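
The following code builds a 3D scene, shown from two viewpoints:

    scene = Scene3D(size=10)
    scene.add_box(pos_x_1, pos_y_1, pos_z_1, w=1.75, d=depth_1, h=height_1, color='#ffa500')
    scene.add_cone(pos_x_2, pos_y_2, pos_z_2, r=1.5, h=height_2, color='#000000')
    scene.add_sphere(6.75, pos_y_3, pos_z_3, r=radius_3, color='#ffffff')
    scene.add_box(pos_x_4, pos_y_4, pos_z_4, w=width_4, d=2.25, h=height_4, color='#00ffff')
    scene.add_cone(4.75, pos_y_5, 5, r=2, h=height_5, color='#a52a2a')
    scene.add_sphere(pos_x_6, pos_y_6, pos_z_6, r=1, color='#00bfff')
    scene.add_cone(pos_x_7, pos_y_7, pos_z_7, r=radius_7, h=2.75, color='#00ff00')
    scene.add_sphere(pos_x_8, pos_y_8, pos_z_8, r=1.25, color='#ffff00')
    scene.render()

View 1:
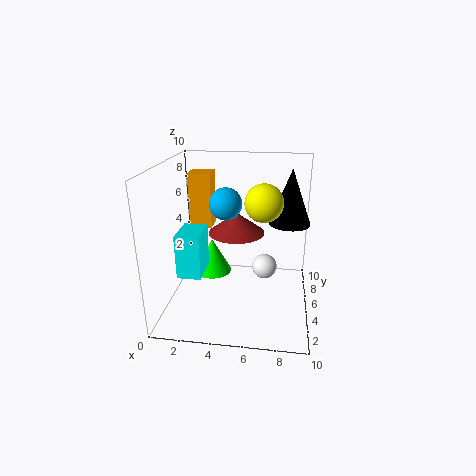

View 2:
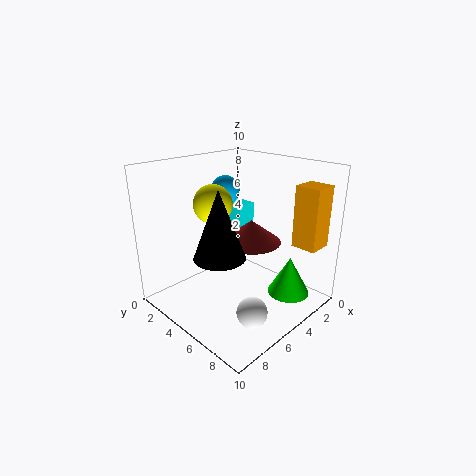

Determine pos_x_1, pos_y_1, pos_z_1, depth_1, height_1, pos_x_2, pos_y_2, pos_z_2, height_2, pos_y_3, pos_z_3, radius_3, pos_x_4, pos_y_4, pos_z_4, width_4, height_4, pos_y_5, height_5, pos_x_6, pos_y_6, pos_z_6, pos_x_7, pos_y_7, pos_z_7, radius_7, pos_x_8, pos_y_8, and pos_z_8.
pos_x_1 = 0.75
pos_y_1 = 7.75
pos_z_1 = 4.5
depth_1 = 1.75
height_1 = 4.25
pos_x_2 = 8.5
pos_y_2 = 7
pos_z_2 = 5.5
height_2 = 4
pos_y_3 = 8
pos_z_3 = 1.25
radius_3 = 1
pos_x_4 = 1.75
pos_y_4 = 1.25
pos_z_4 = 3.75
width_4 = 1.5
height_4 = 2.75
pos_y_5 = 6
height_5 = 1.5
pos_x_6 = 4.5
pos_y_6 = 3.25
pos_z_6 = 8
pos_x_7 = 2.5
pos_y_7 = 7.75
pos_z_7 = 0.75
radius_7 = 1.5
pos_x_8 = 6.75
pos_y_8 = 4.5
pos_z_8 = 7.75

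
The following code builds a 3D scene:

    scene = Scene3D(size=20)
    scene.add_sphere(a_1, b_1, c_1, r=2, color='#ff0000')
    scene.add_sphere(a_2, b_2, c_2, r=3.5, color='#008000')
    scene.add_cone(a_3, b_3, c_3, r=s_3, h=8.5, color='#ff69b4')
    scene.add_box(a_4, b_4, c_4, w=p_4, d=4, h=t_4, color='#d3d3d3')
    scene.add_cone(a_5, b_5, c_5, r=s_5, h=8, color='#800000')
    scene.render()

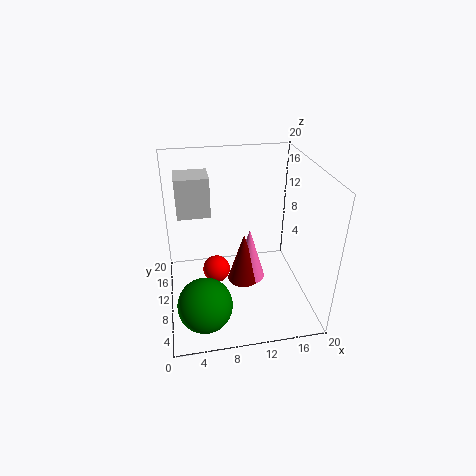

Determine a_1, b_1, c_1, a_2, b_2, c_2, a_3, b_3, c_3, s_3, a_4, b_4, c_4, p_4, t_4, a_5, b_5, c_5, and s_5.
a_1 = 7; b_1 = 11.5; c_1 = 4; a_2 = 4.5; b_2 = 3.5; c_2 = 4.5; a_3 = 12.5; b_3 = 13.5; c_3 = 0.5; s_3 = 2.5; a_4 = 2; b_4 = 11; c_4 = 13; p_4 = 4.5; t_4 = 5.5; a_5 = 11.5; b_5 = 13; c_5 = 0.5; s_5 = 2.5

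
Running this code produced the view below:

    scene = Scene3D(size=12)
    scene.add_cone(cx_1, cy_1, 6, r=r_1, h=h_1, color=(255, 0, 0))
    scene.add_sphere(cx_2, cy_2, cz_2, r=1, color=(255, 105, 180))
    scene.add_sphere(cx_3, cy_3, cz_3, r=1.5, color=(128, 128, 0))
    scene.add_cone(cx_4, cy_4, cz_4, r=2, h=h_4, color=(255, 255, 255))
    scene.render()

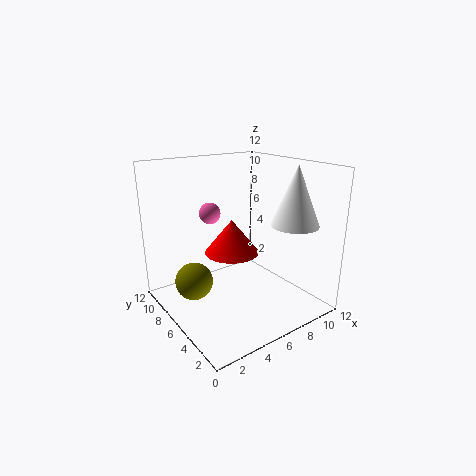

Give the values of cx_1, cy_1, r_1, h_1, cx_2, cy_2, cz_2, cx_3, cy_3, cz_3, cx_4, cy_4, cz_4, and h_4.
cx_1 = 4, cy_1 = 4, r_1 = 2, h_1 = 2.5, cx_2 = 6, cy_2 = 10.5, cz_2 = 7, cx_3 = 2, cy_3 = 6.5, cz_3 = 3, cx_4 = 10, cy_4 = 3.5, cz_4 = 7, h_4 = 5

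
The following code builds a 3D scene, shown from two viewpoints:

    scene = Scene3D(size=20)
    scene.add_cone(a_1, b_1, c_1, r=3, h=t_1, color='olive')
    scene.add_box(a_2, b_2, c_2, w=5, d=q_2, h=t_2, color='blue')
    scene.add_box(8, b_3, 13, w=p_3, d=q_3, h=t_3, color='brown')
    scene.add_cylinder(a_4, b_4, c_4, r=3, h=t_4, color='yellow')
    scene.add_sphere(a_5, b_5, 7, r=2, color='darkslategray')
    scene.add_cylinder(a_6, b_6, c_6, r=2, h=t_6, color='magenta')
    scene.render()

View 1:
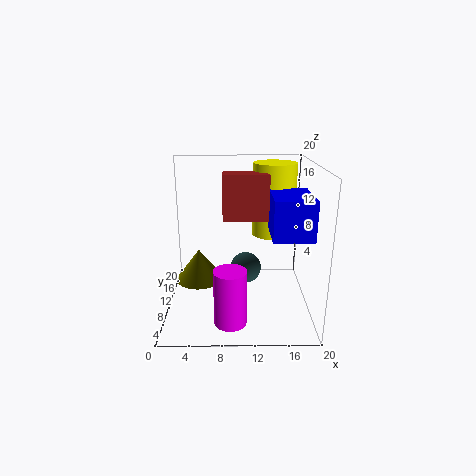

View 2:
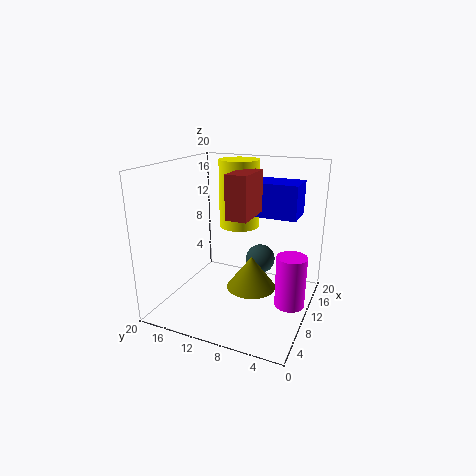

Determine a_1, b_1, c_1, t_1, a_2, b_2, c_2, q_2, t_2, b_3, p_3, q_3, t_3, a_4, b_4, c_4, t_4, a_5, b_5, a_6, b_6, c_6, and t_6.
a_1 = 5, b_1 = 6, c_1 = 6, t_1 = 4, a_2 = 14, b_2 = 3, c_2 = 12, q_2 = 7, t_2 = 5, b_3 = 8, p_3 = 6, q_3 = 3, t_3 = 6, a_4 = 15, b_4 = 12, c_4 = 10, t_4 = 10, a_5 = 11, b_5 = 7, a_6 = 9, b_6 = 2, c_6 = 2, t_6 = 7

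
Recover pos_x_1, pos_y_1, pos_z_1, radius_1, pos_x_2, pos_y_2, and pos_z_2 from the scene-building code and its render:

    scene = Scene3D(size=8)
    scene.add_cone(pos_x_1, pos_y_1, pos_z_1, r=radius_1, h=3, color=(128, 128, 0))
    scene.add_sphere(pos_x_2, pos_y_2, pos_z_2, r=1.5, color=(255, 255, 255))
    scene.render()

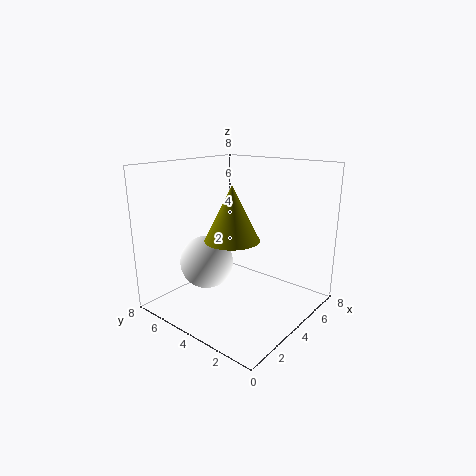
pos_x_1 = 3.5; pos_y_1 = 4; pos_z_1 = 4; radius_1 = 1.5; pos_x_2 = 3; pos_y_2 = 5.5; pos_z_2 = 2.5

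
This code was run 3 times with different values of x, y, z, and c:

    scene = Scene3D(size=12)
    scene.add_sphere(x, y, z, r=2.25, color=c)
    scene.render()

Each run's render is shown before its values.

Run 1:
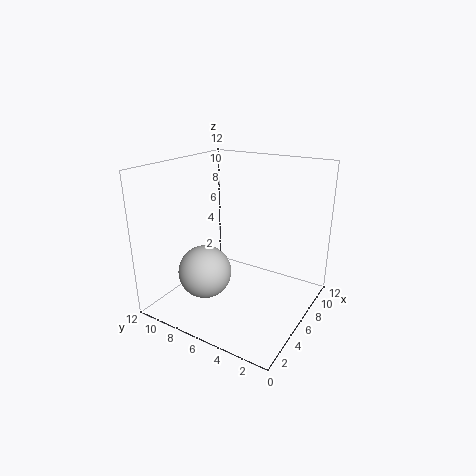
x = 4.25, y = 8.25, z = 3, c = 'lightgray'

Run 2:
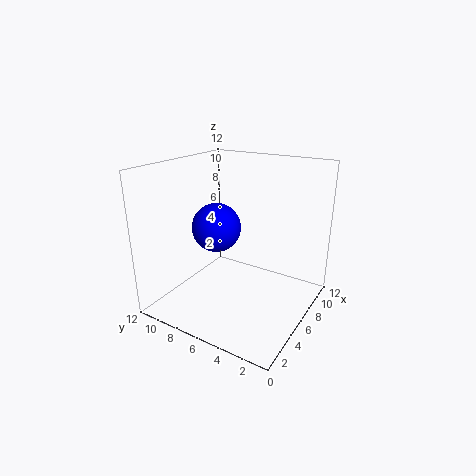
x = 7.5, y = 9.25, z = 5.75, c = 'blue'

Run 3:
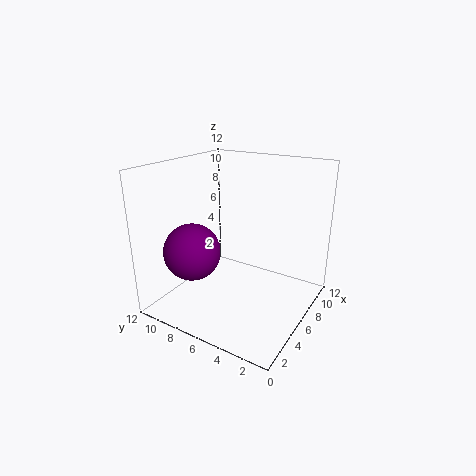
x = 2.75, y = 8.25, z = 5.5, c = 'purple'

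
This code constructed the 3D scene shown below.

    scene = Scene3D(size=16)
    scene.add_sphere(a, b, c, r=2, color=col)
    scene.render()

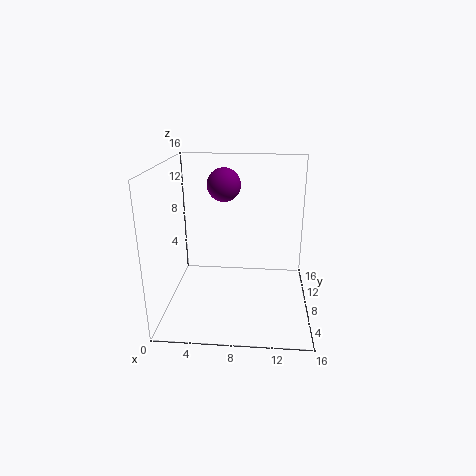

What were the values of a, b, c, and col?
a = 6, b = 12, c = 13, col = 'purple'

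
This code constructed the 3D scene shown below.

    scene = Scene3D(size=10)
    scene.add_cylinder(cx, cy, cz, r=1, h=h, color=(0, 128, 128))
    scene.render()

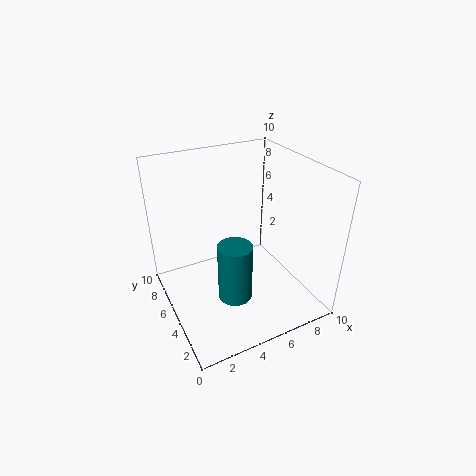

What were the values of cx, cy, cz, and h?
cx = 3; cy = 1.5; cz = 3.5; h = 3.5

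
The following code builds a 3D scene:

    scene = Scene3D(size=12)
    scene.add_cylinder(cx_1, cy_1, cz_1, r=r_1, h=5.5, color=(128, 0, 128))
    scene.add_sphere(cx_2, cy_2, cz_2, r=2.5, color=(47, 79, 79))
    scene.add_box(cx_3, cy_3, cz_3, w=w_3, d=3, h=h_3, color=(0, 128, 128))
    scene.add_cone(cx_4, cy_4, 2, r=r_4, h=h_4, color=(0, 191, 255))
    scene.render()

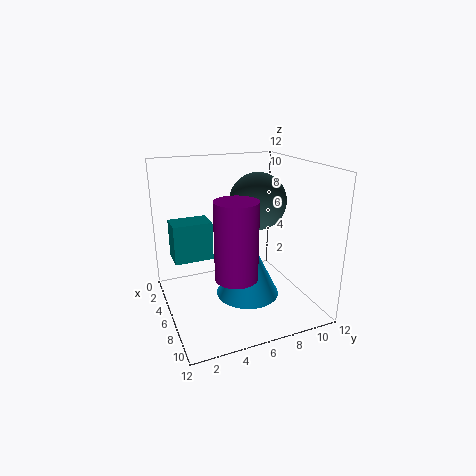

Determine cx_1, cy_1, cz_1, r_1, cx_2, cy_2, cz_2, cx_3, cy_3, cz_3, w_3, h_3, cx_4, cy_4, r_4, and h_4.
cx_1 = 10.5; cy_1 = 4; cz_1 = 5; r_1 = 1.5; cx_2 = 4.5; cy_2 = 8.5; cz_2 = 8.5; cx_3 = 5; cy_3 = 0.5; cz_3 = 5; w_3 = 2; h_3 = 3; cx_4 = 8; cy_4 = 6; r_4 = 2.5; h_4 = 5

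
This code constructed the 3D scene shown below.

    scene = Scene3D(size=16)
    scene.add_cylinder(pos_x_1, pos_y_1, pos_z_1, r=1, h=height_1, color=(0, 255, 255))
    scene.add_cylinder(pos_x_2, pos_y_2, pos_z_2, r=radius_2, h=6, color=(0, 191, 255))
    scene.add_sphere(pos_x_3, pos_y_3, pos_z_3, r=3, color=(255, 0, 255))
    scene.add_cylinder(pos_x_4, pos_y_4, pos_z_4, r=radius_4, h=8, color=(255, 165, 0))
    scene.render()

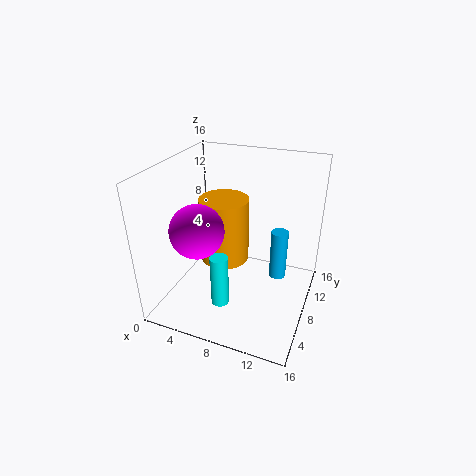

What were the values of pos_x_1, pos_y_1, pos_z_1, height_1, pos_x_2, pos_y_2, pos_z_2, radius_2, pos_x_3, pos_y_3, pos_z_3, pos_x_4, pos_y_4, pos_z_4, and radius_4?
pos_x_1 = 7; pos_y_1 = 5; pos_z_1 = 1; height_1 = 6; pos_x_2 = 12; pos_y_2 = 11; pos_z_2 = 2; radius_2 = 1; pos_x_3 = 4; pos_y_3 = 6; pos_z_3 = 9; pos_x_4 = 5; pos_y_4 = 11; pos_z_4 = 3; radius_4 = 3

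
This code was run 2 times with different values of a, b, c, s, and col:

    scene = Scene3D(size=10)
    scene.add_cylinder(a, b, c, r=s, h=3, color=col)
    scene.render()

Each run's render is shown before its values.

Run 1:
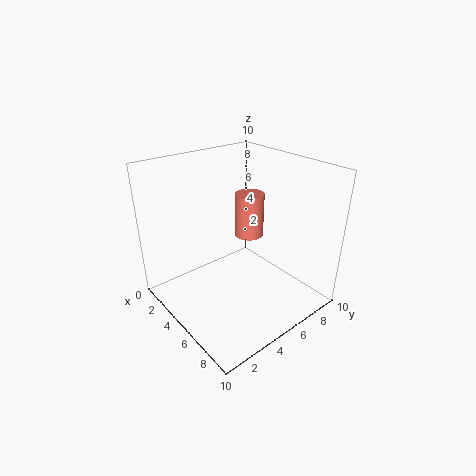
a = 5, b = 6, c = 5, s = 1, col = 'salmon'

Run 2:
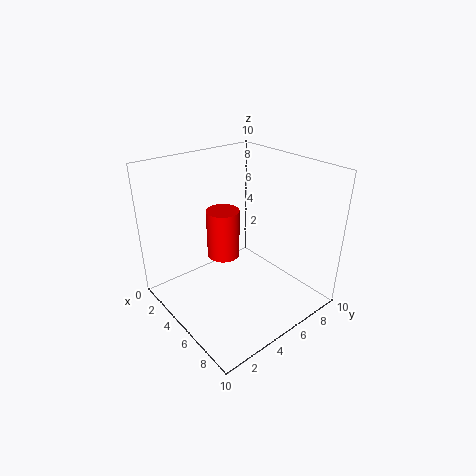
a = 6, b = 3, c = 5, s = 1, col = 'red'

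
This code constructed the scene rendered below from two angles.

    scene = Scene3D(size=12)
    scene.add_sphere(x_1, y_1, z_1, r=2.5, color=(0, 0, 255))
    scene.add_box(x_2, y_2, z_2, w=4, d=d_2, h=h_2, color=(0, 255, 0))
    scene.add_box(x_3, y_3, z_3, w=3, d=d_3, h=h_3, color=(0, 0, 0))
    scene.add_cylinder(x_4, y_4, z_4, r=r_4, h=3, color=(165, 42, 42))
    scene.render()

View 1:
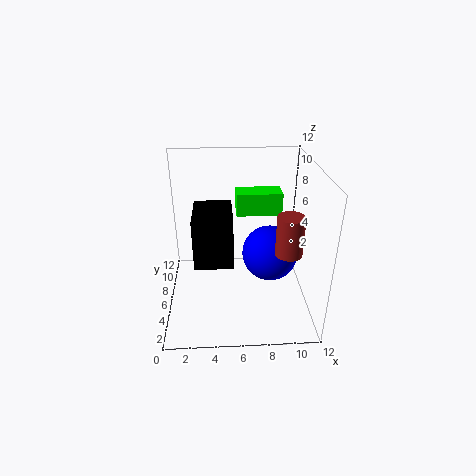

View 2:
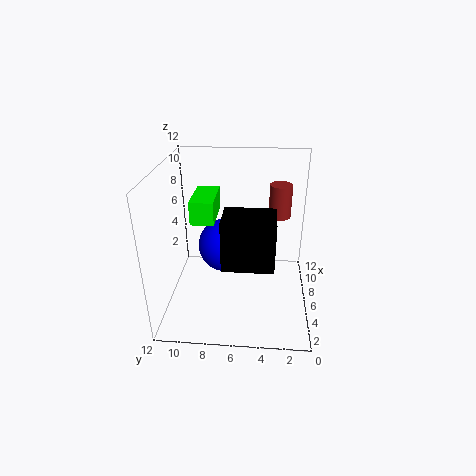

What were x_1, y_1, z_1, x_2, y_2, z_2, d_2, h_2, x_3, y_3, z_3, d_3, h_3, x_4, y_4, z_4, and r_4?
x_1 = 9, y_1 = 7.5, z_1 = 3.5, x_2 = 6, y_2 = 8, z_2 = 7, d_2 = 2, h_2 = 2, x_3 = 2.5, y_3 = 3, z_3 = 5, d_3 = 4, h_3 = 4, x_4 = 9.5, y_4 = 2.5, z_4 = 6.5, r_4 = 1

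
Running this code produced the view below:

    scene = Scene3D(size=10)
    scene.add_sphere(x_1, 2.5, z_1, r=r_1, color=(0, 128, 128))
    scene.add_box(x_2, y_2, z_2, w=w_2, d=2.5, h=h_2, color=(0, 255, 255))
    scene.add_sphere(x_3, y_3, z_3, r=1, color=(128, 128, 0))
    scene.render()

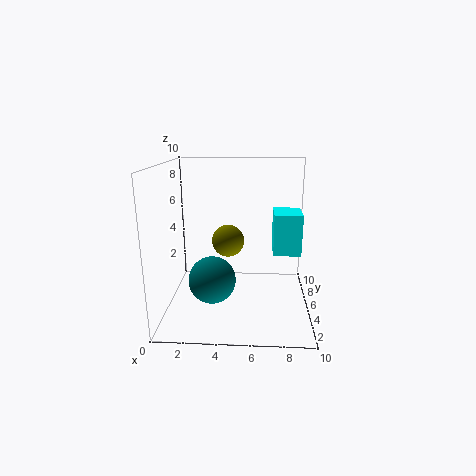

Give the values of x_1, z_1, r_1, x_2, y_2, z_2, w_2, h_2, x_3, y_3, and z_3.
x_1 = 3.5; z_1 = 3; r_1 = 1.5; x_2 = 7.5; y_2 = 5.5; z_2 = 3.5; w_2 = 2; h_2 = 3; x_3 = 4.5; y_3 = 3; z_3 = 5.5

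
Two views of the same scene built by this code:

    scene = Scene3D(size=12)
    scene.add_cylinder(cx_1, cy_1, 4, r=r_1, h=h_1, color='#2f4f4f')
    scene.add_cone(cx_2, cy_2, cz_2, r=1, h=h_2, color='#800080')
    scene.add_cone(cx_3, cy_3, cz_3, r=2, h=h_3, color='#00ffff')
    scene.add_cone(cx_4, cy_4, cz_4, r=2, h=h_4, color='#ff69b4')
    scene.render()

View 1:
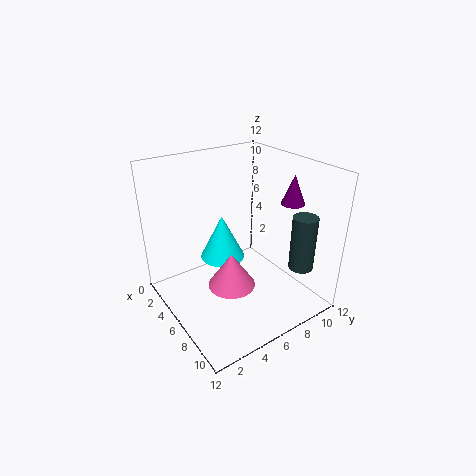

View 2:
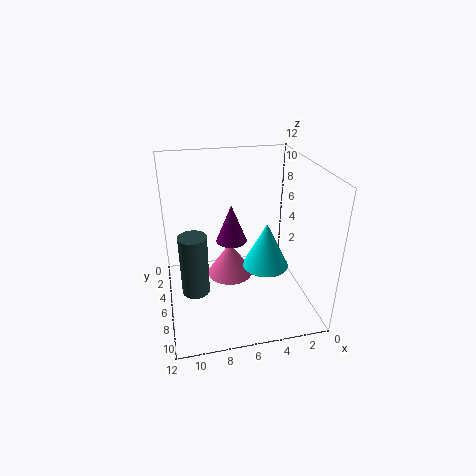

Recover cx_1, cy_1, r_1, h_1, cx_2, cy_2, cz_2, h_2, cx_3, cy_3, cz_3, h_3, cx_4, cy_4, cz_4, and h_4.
cx_1 = 10; cy_1 = 9.5; r_1 = 1; h_1 = 4.5; cx_2 = 7.5; cy_2 = 10.5; cz_2 = 8.5; h_2 = 2.5; cx_3 = 3.5; cy_3 = 6; cz_3 = 3; h_3 = 4; cx_4 = 6.5; cy_4 = 5; cz_4 = 2; h_4 = 3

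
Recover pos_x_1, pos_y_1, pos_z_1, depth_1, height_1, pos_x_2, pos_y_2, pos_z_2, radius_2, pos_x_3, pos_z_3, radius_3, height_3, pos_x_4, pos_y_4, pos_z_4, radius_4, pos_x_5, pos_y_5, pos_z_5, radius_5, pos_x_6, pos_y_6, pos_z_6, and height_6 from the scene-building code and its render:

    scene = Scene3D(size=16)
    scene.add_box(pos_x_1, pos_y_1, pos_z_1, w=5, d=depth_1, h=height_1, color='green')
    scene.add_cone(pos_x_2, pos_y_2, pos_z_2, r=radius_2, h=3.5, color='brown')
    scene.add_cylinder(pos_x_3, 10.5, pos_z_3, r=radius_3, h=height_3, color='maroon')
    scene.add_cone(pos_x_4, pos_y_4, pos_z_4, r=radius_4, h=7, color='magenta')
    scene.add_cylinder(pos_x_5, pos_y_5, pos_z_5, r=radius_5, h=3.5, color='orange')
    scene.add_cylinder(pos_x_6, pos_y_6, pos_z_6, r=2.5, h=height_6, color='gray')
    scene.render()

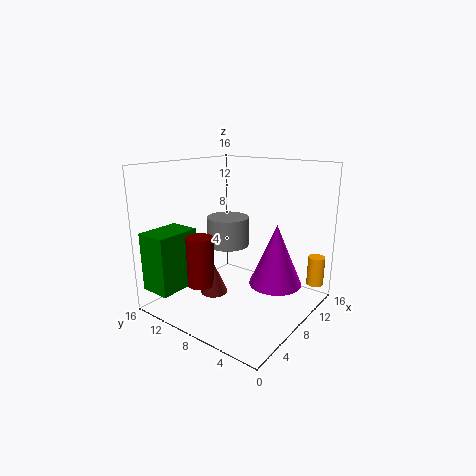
pos_x_1 = 0.5; pos_y_1 = 12; pos_z_1 = 2.5; depth_1 = 3.5; height_1 = 6.5; pos_x_2 = 5.5; pos_y_2 = 9.5; pos_z_2 = 2; radius_2 = 1.5; pos_x_3 = 4.5; pos_z_3 = 3; radius_3 = 1.5; height_3 = 5.5; pos_x_4 = 10.5; pos_y_4 = 4.5; pos_z_4 = 2.5; radius_4 = 3; pos_x_5 = 15; pos_y_5 = 1.5; pos_z_5 = 1.5; radius_5 = 1; pos_x_6 = 10; pos_y_6 = 11; pos_z_6 = 6; height_6 = 3.5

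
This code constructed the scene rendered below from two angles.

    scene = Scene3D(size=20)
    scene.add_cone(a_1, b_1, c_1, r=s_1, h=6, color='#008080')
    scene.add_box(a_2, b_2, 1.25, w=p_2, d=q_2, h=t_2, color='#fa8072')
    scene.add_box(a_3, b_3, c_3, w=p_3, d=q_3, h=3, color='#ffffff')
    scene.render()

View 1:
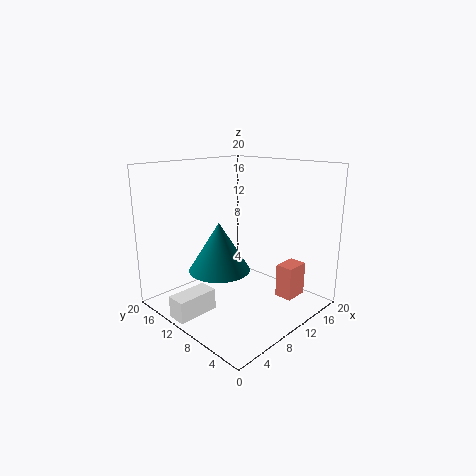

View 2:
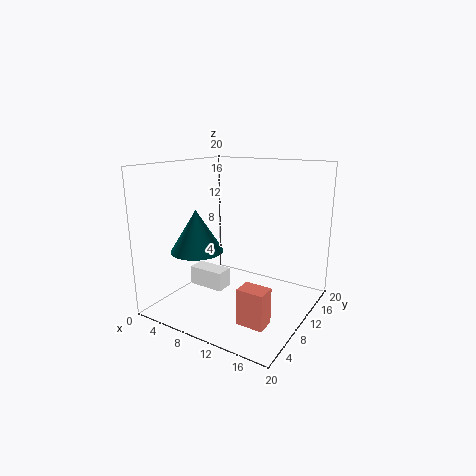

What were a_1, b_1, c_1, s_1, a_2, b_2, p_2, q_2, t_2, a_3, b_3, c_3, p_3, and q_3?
a_1 = 4.5
b_1 = 7.75
c_1 = 7.75
s_1 = 3.75
a_2 = 13.75
b_2 = 3.5
p_2 = 3.5
q_2 = 2.5
t_2 = 4.75
a_3 = 0.5
b_3 = 10.75
c_3 = 0.25
p_3 = 5.75
q_3 = 2.75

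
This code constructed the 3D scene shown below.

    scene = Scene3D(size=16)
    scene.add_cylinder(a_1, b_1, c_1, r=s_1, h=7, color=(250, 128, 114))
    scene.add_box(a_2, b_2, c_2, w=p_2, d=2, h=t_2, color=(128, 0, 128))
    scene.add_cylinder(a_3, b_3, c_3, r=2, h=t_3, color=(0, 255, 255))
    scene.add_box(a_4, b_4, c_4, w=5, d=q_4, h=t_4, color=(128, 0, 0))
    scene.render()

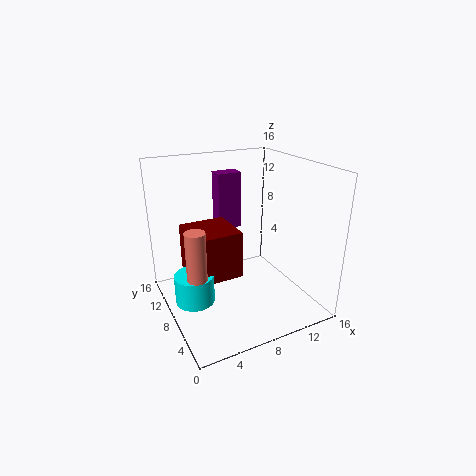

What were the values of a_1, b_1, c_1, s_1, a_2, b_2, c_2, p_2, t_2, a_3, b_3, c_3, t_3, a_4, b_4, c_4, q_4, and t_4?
a_1 = 2, b_1 = 5, c_1 = 4, s_1 = 1, a_2 = 8, b_2 = 13, c_2 = 7, p_2 = 3, t_2 = 7, a_3 = 2, b_3 = 6, c_3 = 3, t_3 = 3, a_4 = 2, b_4 = 5, c_4 = 5, q_4 = 5, t_4 = 5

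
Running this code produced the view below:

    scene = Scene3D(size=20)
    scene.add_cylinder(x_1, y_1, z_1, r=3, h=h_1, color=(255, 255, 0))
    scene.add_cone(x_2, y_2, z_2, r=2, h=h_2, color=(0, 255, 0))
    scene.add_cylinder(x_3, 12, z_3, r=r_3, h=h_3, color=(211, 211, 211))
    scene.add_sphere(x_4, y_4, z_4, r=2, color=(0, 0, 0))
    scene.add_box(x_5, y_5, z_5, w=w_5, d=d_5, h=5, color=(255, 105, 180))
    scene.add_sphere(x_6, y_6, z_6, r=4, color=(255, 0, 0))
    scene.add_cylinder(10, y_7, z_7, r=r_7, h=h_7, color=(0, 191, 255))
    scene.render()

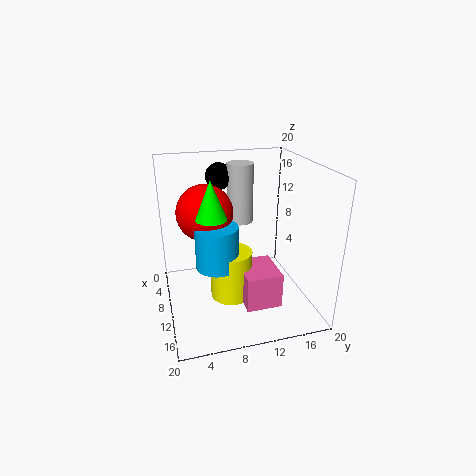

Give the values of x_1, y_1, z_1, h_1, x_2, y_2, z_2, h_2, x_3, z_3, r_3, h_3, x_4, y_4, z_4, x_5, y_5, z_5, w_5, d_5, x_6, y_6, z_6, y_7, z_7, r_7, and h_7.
x_1 = 10, y_1 = 9, z_1 = 1, h_1 = 7, x_2 = 12, y_2 = 6, z_2 = 14, h_2 = 5, x_3 = 4, z_3 = 10, r_3 = 2, h_3 = 9, x_4 = 3, y_4 = 9, z_4 = 17, x_5 = 9, y_5 = 10, z_5 = 1, w_5 = 6, d_5 = 5, x_6 = 7, y_6 = 6, z_6 = 13, y_7 = 7, z_7 = 6, r_7 = 3, h_7 = 6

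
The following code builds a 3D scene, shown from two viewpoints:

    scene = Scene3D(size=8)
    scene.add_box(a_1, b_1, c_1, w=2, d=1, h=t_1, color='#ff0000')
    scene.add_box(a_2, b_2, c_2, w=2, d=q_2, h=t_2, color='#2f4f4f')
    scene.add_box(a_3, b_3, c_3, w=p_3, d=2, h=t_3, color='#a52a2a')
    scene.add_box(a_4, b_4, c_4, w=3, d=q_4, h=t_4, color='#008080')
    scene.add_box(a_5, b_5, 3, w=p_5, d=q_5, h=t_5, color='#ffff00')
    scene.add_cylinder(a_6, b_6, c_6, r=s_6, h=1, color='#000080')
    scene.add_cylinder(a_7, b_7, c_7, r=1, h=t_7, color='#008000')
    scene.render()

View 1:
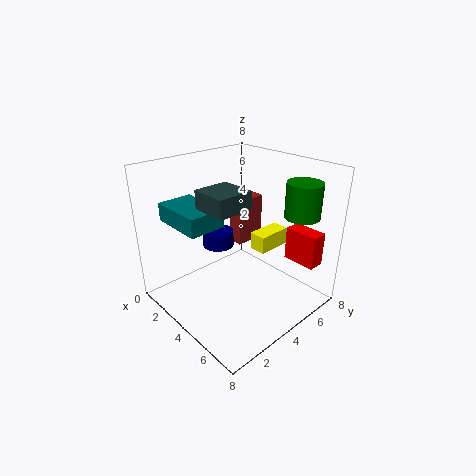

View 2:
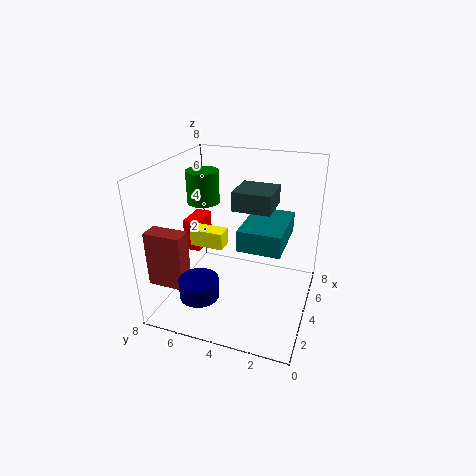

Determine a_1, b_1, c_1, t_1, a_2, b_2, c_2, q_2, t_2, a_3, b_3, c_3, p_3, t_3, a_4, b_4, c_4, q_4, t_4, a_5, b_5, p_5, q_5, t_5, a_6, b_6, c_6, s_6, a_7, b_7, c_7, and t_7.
a_1 = 5, b_1 = 7, c_1 = 2, t_1 = 2, a_2 = 3, b_2 = 2, c_2 = 6, q_2 = 2, t_2 = 1, a_3 = 1, b_3 = 6, c_3 = 2, p_3 = 1, t_3 = 3, a_4 = 1, b_4 = 1, c_4 = 5, q_4 = 2, t_4 = 1, a_5 = 4, b_5 = 5, p_5 = 1, q_5 = 2, t_5 = 1, a_6 = 1, b_6 = 5, c_6 = 2, s_6 = 1, a_7 = 6, b_7 = 7, c_7 = 5, t_7 = 2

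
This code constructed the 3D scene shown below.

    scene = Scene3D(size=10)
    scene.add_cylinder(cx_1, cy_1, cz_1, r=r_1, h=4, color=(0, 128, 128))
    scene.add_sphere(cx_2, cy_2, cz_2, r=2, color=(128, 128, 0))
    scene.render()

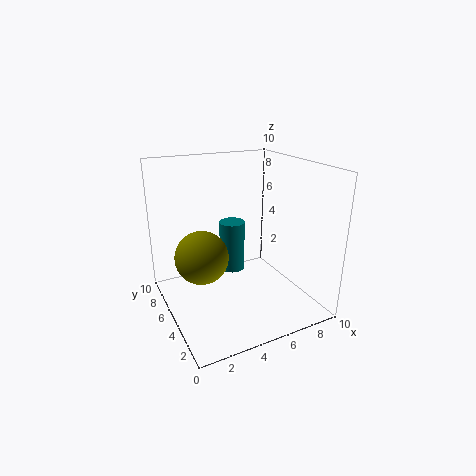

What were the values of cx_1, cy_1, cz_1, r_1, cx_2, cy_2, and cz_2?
cx_1 = 6, cy_1 = 8, cz_1 = 1, r_1 = 1, cx_2 = 3, cy_2 = 7, cz_2 = 3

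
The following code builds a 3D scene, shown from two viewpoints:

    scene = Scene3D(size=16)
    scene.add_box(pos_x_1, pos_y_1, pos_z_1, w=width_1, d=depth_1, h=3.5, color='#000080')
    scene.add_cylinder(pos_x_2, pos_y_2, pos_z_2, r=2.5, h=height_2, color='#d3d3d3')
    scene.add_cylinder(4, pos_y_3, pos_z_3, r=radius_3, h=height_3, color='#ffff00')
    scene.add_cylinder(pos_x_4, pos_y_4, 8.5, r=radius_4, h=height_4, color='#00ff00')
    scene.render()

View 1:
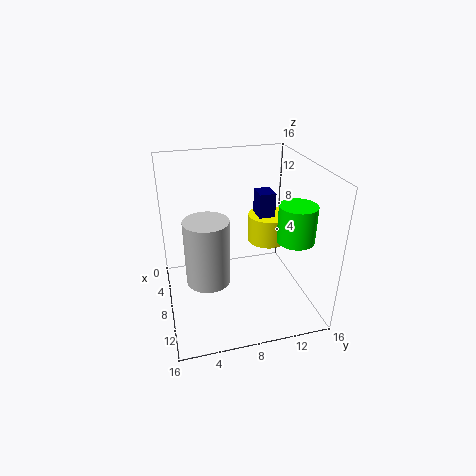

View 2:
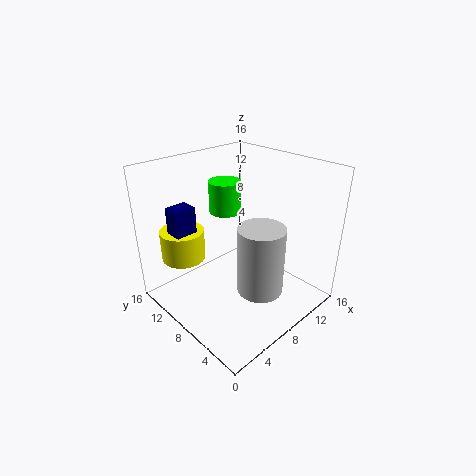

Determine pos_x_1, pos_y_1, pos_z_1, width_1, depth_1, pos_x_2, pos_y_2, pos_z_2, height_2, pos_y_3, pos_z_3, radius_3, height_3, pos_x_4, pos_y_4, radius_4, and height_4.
pos_x_1 = 2.5
pos_y_1 = 11.5
pos_z_1 = 8
width_1 = 2.5
depth_1 = 2
pos_x_2 = 8
pos_y_2 = 4.5
pos_z_2 = 3
height_2 = 7.5
pos_y_3 = 13
pos_z_3 = 5
radius_3 = 2.5
height_3 = 3.5
pos_x_4 = 11
pos_y_4 = 13.5
radius_4 = 2
height_4 = 4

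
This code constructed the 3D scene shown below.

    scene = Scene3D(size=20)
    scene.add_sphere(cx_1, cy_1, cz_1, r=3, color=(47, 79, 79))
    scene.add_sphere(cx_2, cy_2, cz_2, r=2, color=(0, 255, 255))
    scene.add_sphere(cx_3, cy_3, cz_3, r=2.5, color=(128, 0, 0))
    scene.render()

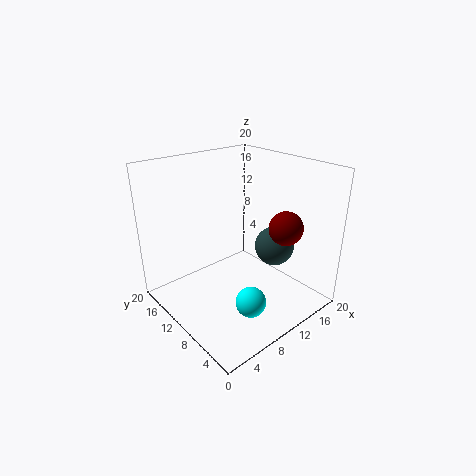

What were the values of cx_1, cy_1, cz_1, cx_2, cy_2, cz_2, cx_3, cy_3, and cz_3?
cx_1 = 17, cy_1 = 9.5, cz_1 = 6.5, cx_2 = 7.5, cy_2 = 4.5, cz_2 = 3.5, cx_3 = 16.5, cy_3 = 7, cz_3 = 10.5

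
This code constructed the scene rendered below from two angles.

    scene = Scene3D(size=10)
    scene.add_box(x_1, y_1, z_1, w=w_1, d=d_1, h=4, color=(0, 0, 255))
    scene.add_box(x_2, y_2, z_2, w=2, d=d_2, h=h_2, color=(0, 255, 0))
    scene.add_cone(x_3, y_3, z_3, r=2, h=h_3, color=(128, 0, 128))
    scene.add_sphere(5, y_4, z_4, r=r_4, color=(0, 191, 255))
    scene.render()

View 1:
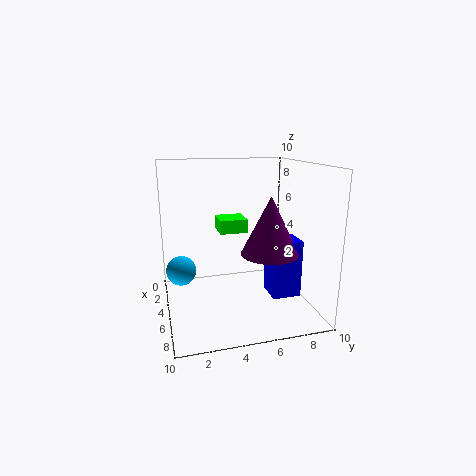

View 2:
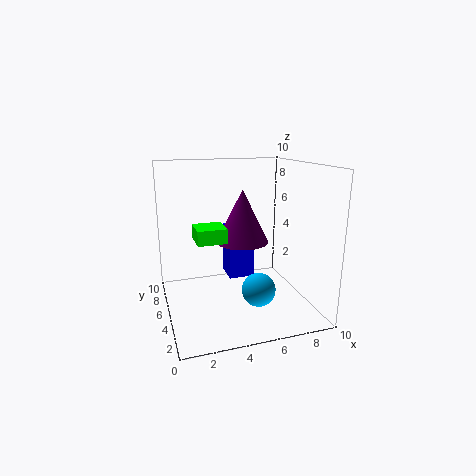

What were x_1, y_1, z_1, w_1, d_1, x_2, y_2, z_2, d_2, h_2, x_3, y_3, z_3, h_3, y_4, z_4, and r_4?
x_1 = 5
y_1 = 7
z_1 = 1
w_1 = 2
d_1 = 2
x_2 = 2
y_2 = 4
z_2 = 5
d_2 = 2
h_2 = 1
x_3 = 6
y_3 = 7
z_3 = 4
h_3 = 4
y_4 = 1
z_4 = 3
r_4 = 1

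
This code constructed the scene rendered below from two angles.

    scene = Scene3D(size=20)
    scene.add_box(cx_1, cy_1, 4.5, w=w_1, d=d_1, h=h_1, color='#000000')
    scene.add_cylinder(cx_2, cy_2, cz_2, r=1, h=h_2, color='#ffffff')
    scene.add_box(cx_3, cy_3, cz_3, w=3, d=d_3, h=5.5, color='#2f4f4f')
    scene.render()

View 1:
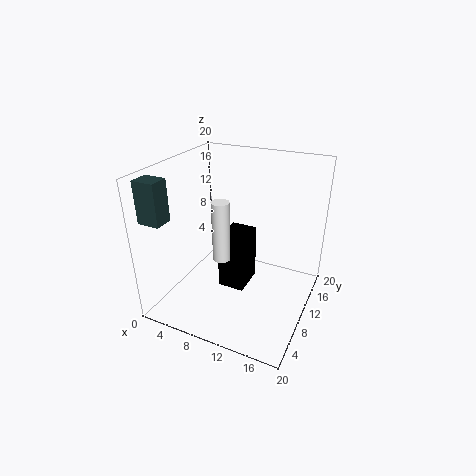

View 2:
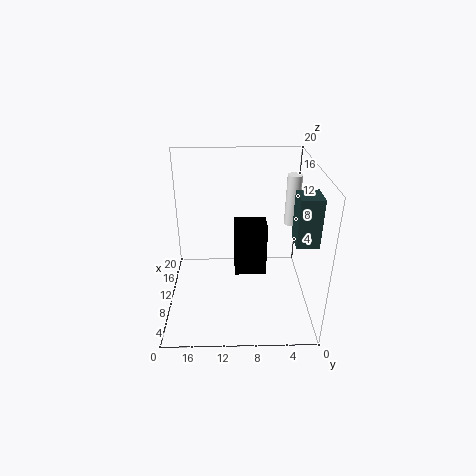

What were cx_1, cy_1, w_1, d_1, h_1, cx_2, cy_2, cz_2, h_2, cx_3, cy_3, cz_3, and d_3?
cx_1 = 9, cy_1 = 6, w_1 = 3.5, d_1 = 4.5, h_1 = 7.5, cx_2 = 11.5, cy_2 = 2.5, cz_2 = 11.5, h_2 = 7, cx_3 = 0.5, cy_3 = 1.5, cz_3 = 14, d_3 = 2.5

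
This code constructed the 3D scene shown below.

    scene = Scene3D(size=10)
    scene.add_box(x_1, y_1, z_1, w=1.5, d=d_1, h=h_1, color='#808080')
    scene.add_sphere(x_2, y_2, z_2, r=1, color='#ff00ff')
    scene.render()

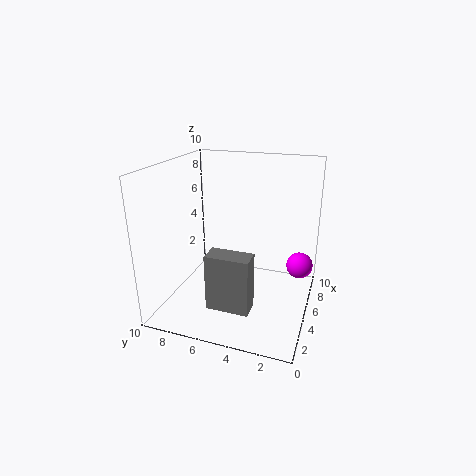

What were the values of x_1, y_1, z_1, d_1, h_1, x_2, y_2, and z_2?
x_1 = 2.5
y_1 = 3.5
z_1 = 0.5
d_1 = 3
h_1 = 4
x_2 = 8
y_2 = 1
z_2 = 2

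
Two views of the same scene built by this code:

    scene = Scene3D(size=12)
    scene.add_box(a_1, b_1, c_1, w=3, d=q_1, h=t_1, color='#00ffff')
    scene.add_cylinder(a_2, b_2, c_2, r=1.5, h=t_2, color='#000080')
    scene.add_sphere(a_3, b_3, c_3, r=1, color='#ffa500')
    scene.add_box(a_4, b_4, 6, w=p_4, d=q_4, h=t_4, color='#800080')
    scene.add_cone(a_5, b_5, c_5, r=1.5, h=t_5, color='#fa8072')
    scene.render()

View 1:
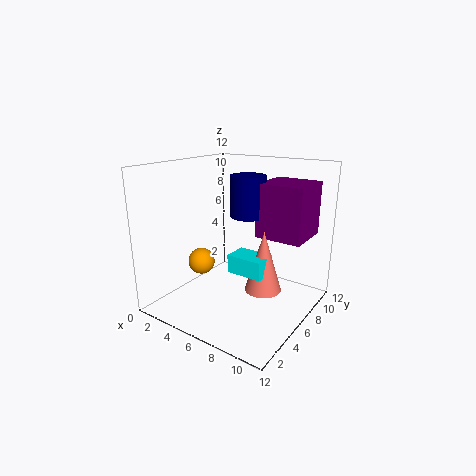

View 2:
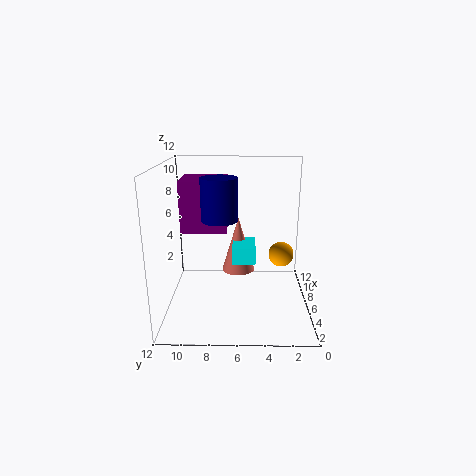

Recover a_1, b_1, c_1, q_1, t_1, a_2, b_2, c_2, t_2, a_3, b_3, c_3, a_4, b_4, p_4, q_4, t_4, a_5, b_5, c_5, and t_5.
a_1 = 6
b_1 = 4.5
c_1 = 3.5
q_1 = 2
t_1 = 1.5
a_2 = 6
b_2 = 7.5
c_2 = 7.5
t_2 = 3.5
a_3 = 5
b_3 = 2.5
c_3 = 5
a_4 = 7
b_4 = 7
p_4 = 4
q_4 = 4
t_4 = 4.5
a_5 = 8.5
b_5 = 6
c_5 = 2
t_5 = 5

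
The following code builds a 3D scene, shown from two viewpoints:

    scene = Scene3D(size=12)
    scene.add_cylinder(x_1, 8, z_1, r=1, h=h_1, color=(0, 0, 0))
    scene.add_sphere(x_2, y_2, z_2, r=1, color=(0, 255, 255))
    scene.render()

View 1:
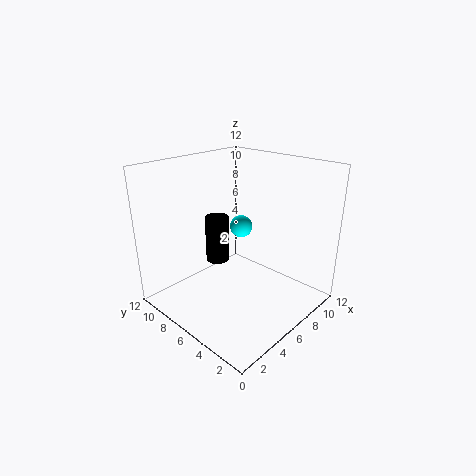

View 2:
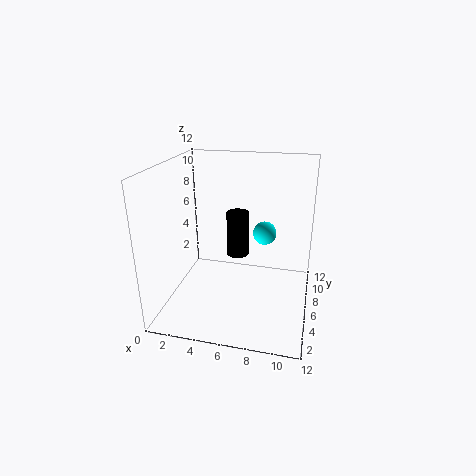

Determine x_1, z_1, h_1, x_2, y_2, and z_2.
x_1 = 5.5
z_1 = 3.5
h_1 = 4
x_2 = 8
y_2 = 7.5
z_2 = 6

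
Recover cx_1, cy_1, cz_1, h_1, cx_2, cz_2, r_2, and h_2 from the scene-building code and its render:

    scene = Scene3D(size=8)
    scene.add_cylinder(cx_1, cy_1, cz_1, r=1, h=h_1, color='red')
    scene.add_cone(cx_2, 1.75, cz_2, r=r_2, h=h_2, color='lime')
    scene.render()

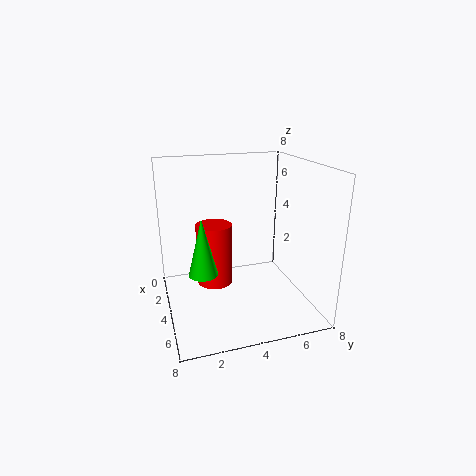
cx_1 = 3.5, cy_1 = 2.75, cz_1 = 1.25, h_1 = 3.5, cx_2 = 5.25, cz_2 = 2.75, r_2 = 0.75, h_2 = 3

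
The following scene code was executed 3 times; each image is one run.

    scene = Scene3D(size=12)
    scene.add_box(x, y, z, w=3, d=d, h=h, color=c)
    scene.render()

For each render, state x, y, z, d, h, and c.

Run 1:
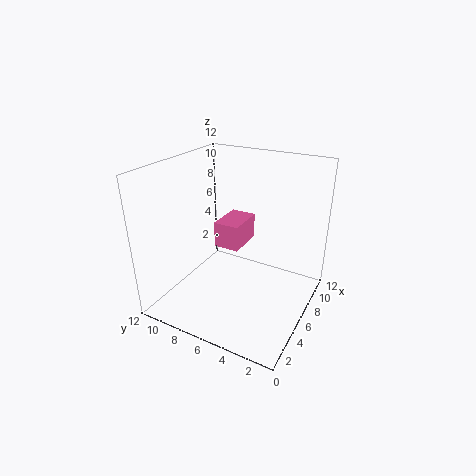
x = 4
y = 5
z = 6
d = 2
h = 2
c = 'hotpink'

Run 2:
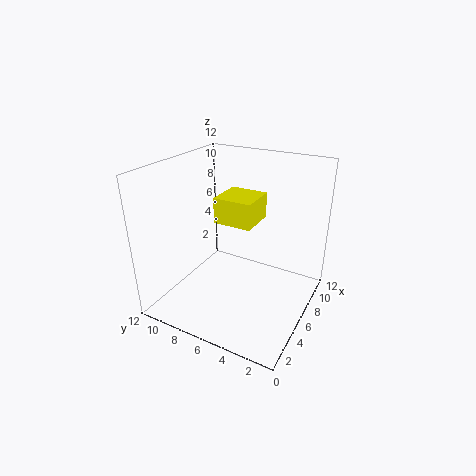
x = 4
y = 4
z = 8
d = 3
h = 2
c = 'yellow'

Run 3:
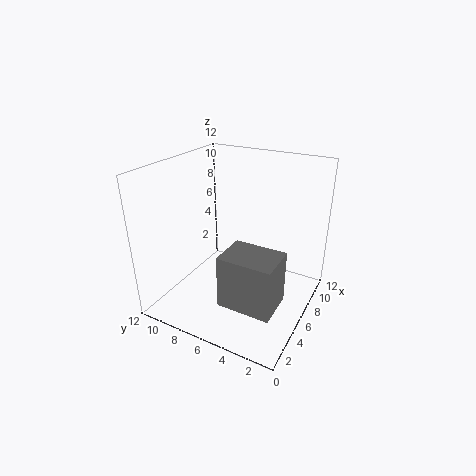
x = 1
y = 1
z = 3
d = 4
h = 4
c = 'gray'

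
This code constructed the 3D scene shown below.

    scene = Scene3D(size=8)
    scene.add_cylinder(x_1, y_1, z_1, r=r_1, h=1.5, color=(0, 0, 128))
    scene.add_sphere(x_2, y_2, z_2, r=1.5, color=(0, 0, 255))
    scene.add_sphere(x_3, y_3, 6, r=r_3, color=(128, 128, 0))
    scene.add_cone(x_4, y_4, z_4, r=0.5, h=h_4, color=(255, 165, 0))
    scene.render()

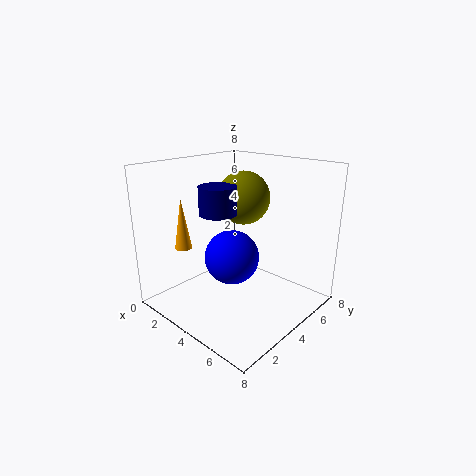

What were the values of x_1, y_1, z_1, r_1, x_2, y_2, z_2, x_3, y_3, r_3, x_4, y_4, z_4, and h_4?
x_1 = 3.5, y_1 = 3, z_1 = 5.5, r_1 = 1, x_2 = 4, y_2 = 3.5, z_2 = 3, x_3 = 3.5, y_3 = 5, r_3 = 1.5, x_4 = 1, y_4 = 2.5, z_4 = 3, h_4 = 3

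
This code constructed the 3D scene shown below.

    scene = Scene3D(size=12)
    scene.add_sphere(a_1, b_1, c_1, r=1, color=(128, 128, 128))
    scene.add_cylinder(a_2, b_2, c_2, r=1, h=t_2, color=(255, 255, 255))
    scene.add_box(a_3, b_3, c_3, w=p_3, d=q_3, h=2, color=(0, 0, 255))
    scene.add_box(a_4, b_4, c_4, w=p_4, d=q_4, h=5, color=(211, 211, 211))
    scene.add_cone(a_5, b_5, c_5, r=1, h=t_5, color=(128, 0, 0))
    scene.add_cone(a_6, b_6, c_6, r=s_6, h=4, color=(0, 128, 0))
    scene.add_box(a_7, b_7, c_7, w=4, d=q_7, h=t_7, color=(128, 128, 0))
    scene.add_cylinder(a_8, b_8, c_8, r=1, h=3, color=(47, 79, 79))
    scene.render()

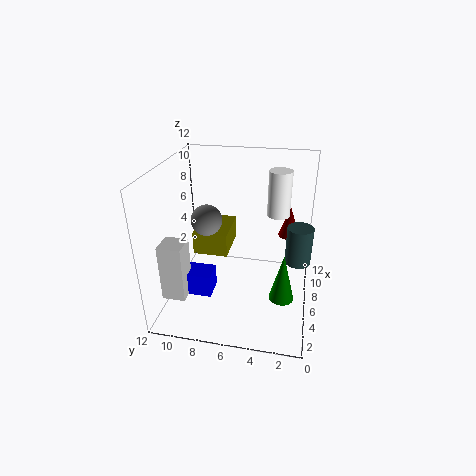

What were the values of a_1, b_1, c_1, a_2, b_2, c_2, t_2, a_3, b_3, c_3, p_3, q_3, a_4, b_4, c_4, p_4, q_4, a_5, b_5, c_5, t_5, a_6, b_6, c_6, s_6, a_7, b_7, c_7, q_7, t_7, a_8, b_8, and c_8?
a_1 = 1; b_1 = 7; c_1 = 10; a_2 = 9; b_2 = 3; c_2 = 7; t_2 = 4; a_3 = 4; b_3 = 8; c_3 = 1; p_3 = 2; q_3 = 3; a_4 = 3; b_4 = 10; c_4 = 1; p_4 = 2; q_4 = 2; a_5 = 11; b_5 = 2; c_5 = 4; t_5 = 3; a_6 = 4; b_6 = 2; c_6 = 2; s_6 = 1; a_7 = 6; b_7 = 7; c_7 = 4; q_7 = 3; t_7 = 2; a_8 = 5; b_8 = 1; c_8 = 5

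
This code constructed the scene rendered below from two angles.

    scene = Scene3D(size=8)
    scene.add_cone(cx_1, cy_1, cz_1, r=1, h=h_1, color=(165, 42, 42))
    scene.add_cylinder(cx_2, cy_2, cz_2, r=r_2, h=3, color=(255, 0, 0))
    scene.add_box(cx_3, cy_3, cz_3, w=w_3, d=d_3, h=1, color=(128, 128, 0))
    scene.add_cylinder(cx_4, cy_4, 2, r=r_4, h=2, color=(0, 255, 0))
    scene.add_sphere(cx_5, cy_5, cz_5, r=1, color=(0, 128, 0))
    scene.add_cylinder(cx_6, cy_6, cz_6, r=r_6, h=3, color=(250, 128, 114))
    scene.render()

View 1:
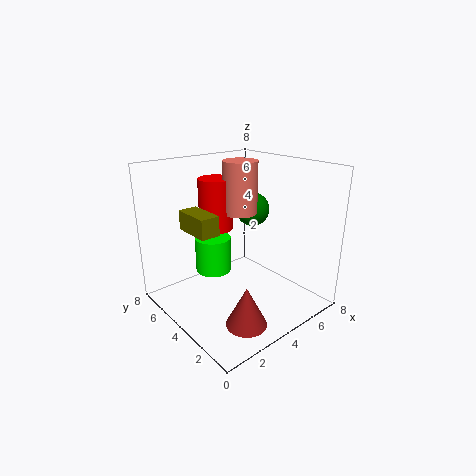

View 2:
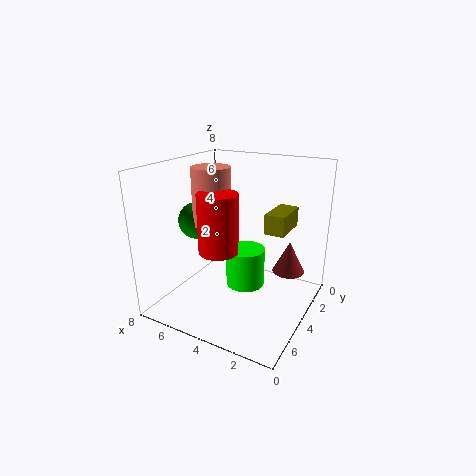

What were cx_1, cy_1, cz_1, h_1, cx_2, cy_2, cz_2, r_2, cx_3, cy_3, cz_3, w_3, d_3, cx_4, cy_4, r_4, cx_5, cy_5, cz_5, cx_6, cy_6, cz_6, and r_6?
cx_1 = 2; cy_1 = 1; cz_1 = 1; h_1 = 2; cx_2 = 4; cy_2 = 6; cz_2 = 4; r_2 = 1; cx_3 = 1; cy_3 = 3; cz_3 = 5; w_3 = 1; d_3 = 2; cx_4 = 3; cy_4 = 5; r_4 = 1; cx_5 = 6; cy_5 = 5; cz_5 = 5; cx_6 = 5; cy_6 = 5; cz_6 = 5; r_6 = 1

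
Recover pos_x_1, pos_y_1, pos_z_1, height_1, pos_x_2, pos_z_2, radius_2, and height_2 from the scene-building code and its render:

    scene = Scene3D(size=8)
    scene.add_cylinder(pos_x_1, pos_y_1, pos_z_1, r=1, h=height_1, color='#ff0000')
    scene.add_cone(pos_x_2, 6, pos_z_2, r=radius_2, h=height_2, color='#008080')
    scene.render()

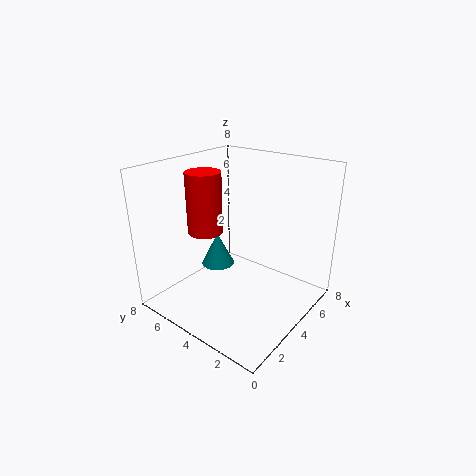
pos_x_1 = 3.5
pos_y_1 = 6
pos_z_1 = 4
height_1 = 3.5
pos_x_2 = 4.5
pos_z_2 = 1.5
radius_2 = 1
height_2 = 2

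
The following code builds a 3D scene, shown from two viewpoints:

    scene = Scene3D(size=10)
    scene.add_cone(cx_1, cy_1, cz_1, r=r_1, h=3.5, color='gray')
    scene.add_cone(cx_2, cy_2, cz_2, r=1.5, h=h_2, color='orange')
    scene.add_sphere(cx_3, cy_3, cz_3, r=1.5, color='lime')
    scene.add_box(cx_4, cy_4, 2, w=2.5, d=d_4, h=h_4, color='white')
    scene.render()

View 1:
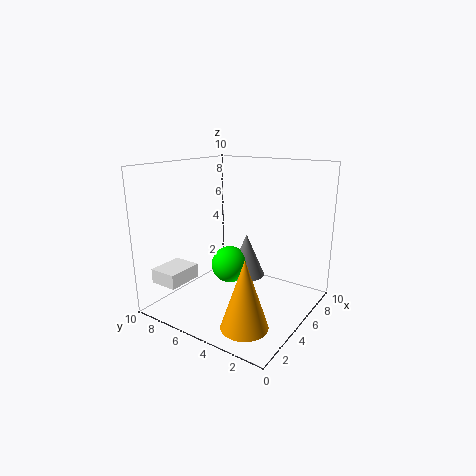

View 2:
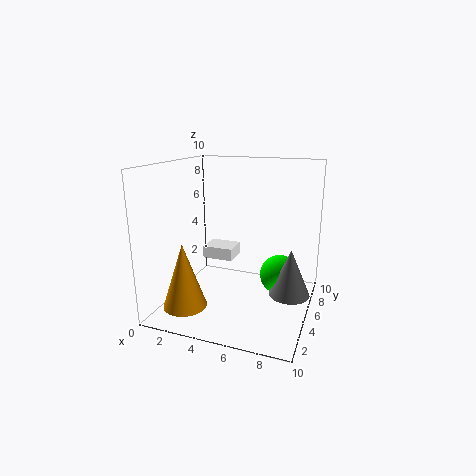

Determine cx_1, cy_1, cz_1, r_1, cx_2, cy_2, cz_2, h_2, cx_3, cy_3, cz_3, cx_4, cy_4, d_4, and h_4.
cx_1 = 8.5; cy_1 = 6.5; cz_1 = 0.5; r_1 = 1.5; cx_2 = 2; cy_2 = 2.5; cz_2 = 0.5; h_2 = 4.5; cx_3 = 7.5; cy_3 = 7.5; cz_3 = 1.5; cx_4 = 1; cy_4 = 7.5; d_4 = 2; h_4 = 1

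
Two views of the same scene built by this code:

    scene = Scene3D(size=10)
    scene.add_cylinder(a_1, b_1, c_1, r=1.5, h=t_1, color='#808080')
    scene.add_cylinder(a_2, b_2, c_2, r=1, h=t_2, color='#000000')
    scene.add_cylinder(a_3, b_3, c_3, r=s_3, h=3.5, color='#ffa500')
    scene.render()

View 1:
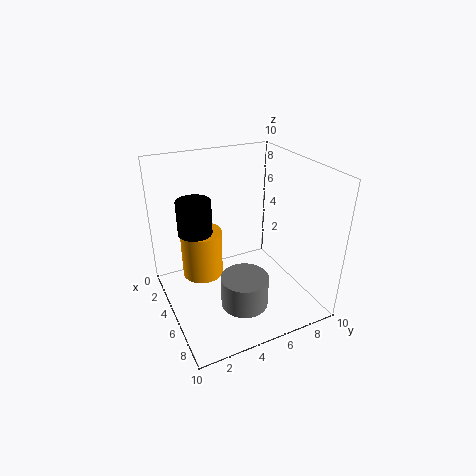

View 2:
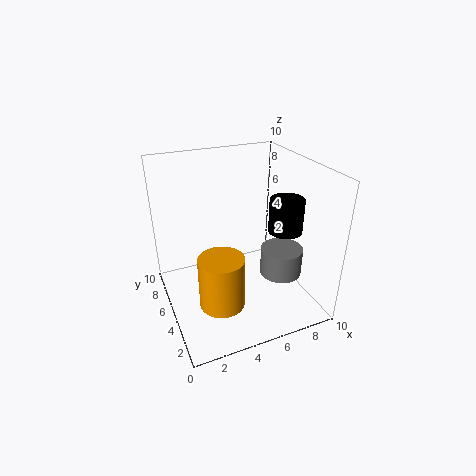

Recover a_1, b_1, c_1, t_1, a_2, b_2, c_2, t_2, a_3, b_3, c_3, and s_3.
a_1 = 8; b_1 = 4; c_1 = 2; t_1 = 2; a_2 = 6.5; b_2 = 1.5; c_2 = 7; t_2 = 2; a_3 = 3; b_3 = 3; c_3 = 1.5; s_3 = 1.5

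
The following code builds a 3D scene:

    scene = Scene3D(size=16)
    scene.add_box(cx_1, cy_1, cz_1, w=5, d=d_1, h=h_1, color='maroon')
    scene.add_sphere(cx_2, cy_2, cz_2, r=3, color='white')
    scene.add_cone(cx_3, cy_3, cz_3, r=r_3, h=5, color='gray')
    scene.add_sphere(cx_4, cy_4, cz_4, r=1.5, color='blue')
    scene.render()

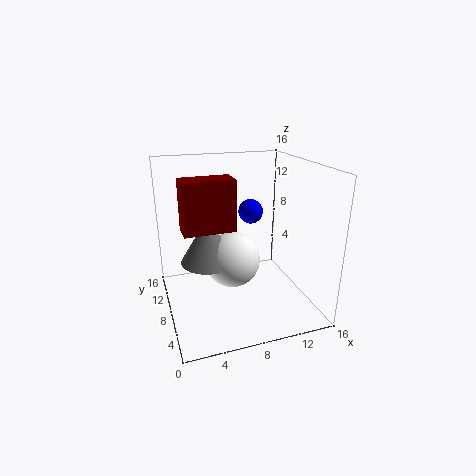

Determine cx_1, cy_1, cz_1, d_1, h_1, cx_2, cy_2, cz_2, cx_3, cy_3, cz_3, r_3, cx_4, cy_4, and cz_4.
cx_1 = 1.5
cy_1 = 4
cz_1 = 10.5
d_1 = 2.5
h_1 = 5
cx_2 = 7
cy_2 = 7
cz_2 = 6
cx_3 = 4.5
cy_3 = 7.5
cz_3 = 6
r_3 = 3
cx_4 = 11
cy_4 = 12
cz_4 = 9.5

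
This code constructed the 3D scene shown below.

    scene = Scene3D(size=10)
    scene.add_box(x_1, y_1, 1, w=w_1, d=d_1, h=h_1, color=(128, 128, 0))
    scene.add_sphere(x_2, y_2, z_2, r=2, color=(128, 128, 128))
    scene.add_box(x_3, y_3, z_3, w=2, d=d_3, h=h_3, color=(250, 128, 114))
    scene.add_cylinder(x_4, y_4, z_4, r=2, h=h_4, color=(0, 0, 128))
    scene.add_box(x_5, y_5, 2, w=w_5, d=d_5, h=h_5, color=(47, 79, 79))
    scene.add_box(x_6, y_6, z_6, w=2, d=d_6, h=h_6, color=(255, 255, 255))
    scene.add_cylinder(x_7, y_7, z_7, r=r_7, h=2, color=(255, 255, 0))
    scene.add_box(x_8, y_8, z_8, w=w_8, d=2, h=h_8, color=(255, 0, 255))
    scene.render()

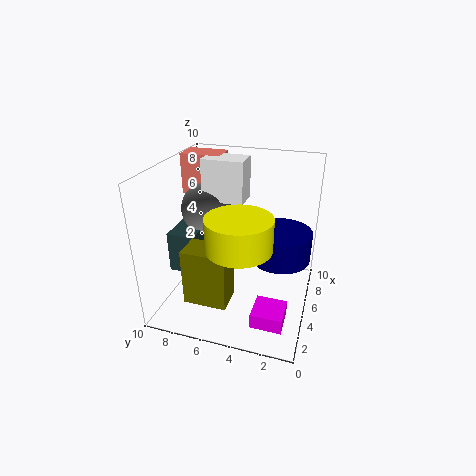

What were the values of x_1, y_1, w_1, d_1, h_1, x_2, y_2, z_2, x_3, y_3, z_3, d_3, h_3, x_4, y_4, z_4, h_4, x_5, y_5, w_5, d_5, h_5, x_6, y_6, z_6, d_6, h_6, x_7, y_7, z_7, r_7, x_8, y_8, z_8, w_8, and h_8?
x_1 = 2; y_1 = 5; w_1 = 2; d_1 = 3; h_1 = 4; x_2 = 7; y_2 = 8; z_2 = 6; x_3 = 7; y_3 = 7; z_3 = 7; d_3 = 3; h_3 = 3; x_4 = 5; y_4 = 2; z_4 = 4; h_4 = 2; x_5 = 4; y_5 = 8; w_5 = 3; d_5 = 2; h_5 = 3; x_6 = 6; y_6 = 5; z_6 = 7; d_6 = 3; h_6 = 3; x_7 = 2; y_7 = 4; z_7 = 6; r_7 = 2; x_8 = 1; y_8 = 1; z_8 = 1; w_8 = 2; h_8 = 1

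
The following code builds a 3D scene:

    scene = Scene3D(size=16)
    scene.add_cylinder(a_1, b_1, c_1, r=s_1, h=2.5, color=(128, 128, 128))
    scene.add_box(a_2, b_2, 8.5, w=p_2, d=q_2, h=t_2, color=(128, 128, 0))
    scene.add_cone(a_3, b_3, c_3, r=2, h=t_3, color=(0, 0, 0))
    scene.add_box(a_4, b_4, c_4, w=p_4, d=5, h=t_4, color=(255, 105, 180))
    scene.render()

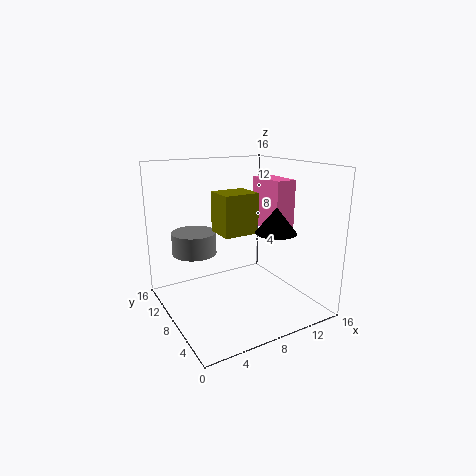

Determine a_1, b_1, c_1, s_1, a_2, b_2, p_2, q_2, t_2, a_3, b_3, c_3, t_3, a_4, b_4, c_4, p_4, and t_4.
a_1 = 4, b_1 = 11, c_1 = 6, s_1 = 2.5, a_2 = 6, b_2 = 7, p_2 = 4, q_2 = 3.5, t_2 = 4.5, a_3 = 9, b_3 = 2.5, c_3 = 10, t_3 = 2.5, a_4 = 12.5, b_4 = 7, c_4 = 8, p_4 = 2.5, t_4 = 6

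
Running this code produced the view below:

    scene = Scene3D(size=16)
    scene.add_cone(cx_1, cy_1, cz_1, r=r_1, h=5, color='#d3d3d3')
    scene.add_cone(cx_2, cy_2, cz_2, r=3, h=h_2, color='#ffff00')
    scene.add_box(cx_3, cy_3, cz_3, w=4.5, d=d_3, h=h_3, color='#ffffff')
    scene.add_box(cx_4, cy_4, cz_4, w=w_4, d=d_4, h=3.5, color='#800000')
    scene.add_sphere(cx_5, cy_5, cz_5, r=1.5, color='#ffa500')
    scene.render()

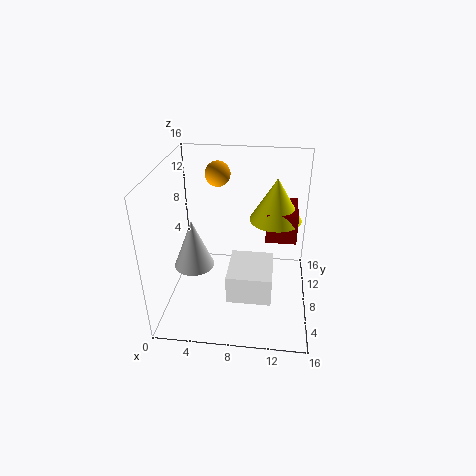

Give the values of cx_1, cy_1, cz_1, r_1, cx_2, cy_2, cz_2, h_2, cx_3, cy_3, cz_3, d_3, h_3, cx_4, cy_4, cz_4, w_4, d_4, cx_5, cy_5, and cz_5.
cx_1 = 4; cy_1 = 4; cz_1 = 7; r_1 = 2; cx_2 = 12; cy_2 = 11; cz_2 = 9; h_2 = 5; cx_3 = 7.5; cy_3 = 2; cz_3 = 4; d_3 = 5; h_3 = 3; cx_4 = 11; cy_4 = 9; cz_4 = 7; w_4 = 3.5; d_4 = 5; cx_5 = 5; cy_5 = 13; cz_5 = 13.5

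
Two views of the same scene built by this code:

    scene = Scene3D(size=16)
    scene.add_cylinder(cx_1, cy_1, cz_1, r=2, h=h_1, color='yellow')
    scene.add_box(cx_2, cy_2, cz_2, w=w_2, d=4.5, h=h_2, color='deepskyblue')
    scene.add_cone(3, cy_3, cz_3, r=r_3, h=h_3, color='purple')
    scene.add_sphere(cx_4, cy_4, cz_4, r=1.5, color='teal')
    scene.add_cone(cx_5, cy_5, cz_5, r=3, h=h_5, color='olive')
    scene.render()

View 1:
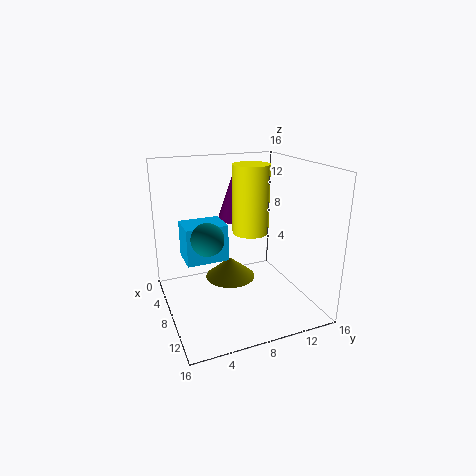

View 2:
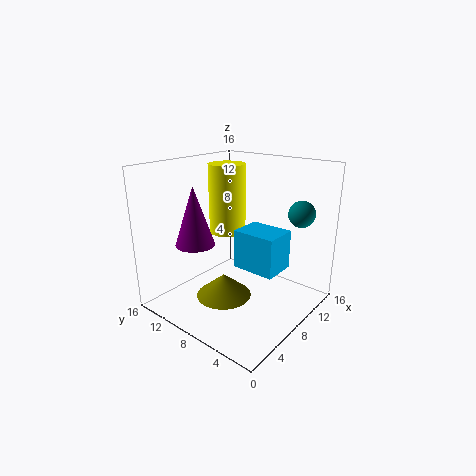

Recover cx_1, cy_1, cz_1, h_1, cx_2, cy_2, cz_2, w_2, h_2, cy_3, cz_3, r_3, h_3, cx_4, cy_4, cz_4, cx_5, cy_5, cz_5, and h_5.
cx_1 = 8
cy_1 = 9.5
cz_1 = 8.5
h_1 = 7.5
cx_2 = 5.5
cy_2 = 2
cz_2 = 6
w_2 = 3.5
h_2 = 4
cy_3 = 9.5
cz_3 = 8.5
r_3 = 2
h_3 = 6
cx_4 = 13
cy_4 = 3
cz_4 = 10.5
cx_5 = 5.5
cy_5 = 8
cz_5 = 2
h_5 = 2.5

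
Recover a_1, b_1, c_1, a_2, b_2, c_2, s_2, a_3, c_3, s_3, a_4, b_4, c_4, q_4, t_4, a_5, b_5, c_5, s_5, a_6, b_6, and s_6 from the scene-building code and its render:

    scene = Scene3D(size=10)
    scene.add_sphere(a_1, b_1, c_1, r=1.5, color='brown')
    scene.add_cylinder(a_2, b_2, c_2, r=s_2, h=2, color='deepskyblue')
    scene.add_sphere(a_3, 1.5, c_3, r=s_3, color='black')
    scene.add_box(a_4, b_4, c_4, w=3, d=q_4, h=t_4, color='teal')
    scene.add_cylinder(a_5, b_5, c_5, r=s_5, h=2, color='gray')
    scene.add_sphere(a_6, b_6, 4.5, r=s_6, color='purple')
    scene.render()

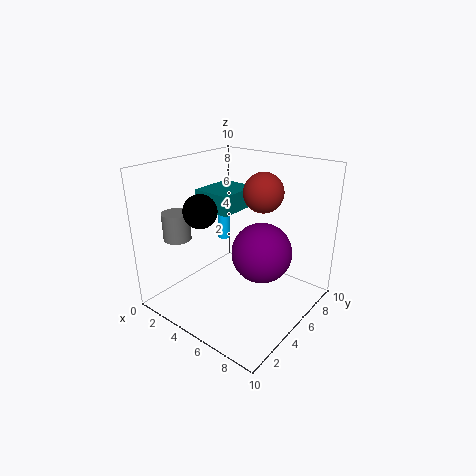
a_1 = 5; b_1 = 8; c_1 = 7.5; a_2 = 2; b_2 = 7; c_2 = 3.5; s_2 = 0.5; a_3 = 5; c_3 = 8; s_3 = 1; a_4 = 0.5; b_4 = 5.5; c_4 = 6; q_4 = 3.5; t_4 = 1.5; a_5 = 1; b_5 = 3; c_5 = 4.5; s_5 = 1; a_6 = 7; b_6 = 5; s_6 = 2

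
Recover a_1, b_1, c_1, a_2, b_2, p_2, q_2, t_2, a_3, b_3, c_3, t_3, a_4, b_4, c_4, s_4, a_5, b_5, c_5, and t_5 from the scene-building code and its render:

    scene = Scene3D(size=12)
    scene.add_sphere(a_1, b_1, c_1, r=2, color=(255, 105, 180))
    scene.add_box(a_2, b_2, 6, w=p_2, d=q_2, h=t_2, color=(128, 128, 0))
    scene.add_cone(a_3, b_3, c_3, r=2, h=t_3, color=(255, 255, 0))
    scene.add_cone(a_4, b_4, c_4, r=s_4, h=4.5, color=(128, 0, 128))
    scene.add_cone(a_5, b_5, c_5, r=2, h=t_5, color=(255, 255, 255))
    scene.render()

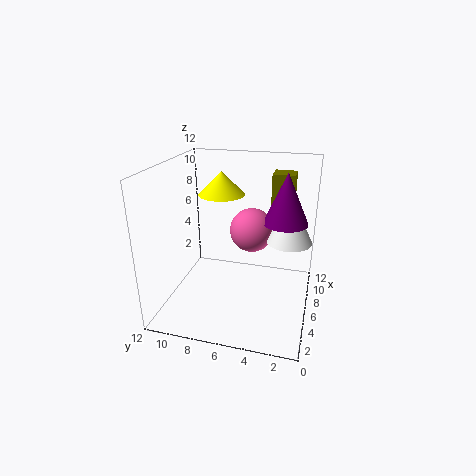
a_1 = 9; b_1 = 5.5; c_1 = 5.5; a_2 = 10; b_2 = 2; p_2 = 2; q_2 = 2; t_2 = 4.5; a_3 = 8; b_3 = 8; c_3 = 9; t_3 = 2; a_4 = 9; b_4 = 2.5; c_4 = 6.5; s_4 = 2; a_5 = 8.5; b_5 = 2; c_5 = 5; t_5 = 4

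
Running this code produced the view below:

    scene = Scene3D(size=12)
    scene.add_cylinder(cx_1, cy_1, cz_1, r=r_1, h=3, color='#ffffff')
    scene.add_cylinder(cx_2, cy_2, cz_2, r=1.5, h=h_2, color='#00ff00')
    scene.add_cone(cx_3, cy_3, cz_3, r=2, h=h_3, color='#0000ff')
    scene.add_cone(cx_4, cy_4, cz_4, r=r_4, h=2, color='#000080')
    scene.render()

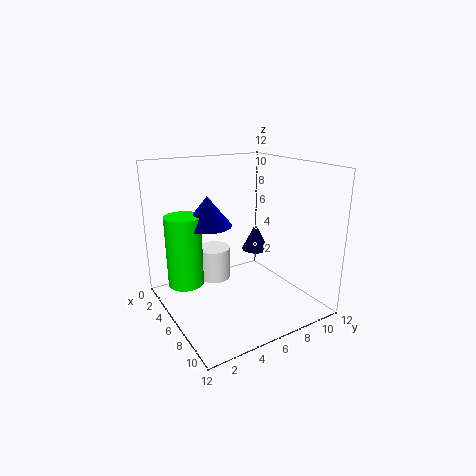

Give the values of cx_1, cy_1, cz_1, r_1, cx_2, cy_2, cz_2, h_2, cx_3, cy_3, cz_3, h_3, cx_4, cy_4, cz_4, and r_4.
cx_1 = 2.5
cy_1 = 5.5
cz_1 = 1
r_1 = 1.5
cx_2 = 4
cy_2 = 2
cz_2 = 2
h_2 = 6
cx_3 = 4.5
cy_3 = 4
cz_3 = 7
h_3 = 2.5
cx_4 = 8.5
cy_4 = 6
cz_4 = 6
r_4 = 1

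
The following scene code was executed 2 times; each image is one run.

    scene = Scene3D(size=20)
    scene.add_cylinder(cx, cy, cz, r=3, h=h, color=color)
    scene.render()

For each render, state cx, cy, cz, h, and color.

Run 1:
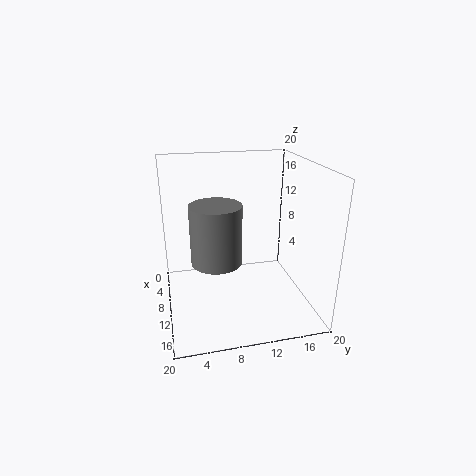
cx = 16; cy = 6; cz = 10; h = 7; color = 'gray'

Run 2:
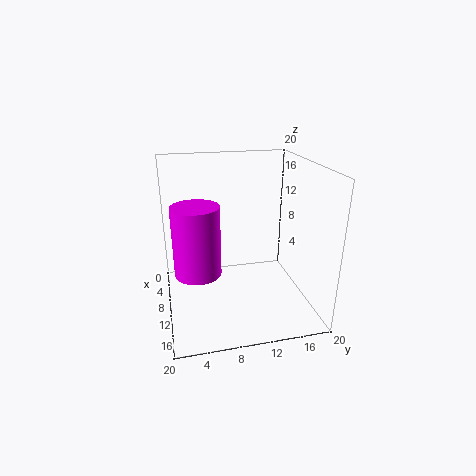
cx = 13; cy = 4; cz = 7; h = 9; color = 'magenta'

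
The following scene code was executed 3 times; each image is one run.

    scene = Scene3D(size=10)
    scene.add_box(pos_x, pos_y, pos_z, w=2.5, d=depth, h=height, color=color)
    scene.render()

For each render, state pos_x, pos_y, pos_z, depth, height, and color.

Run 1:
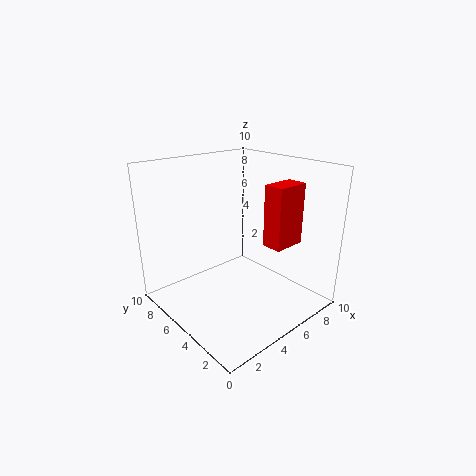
pos_x = 7; pos_y = 3; pos_z = 4; depth = 1.5; height = 4.5; color = 'red'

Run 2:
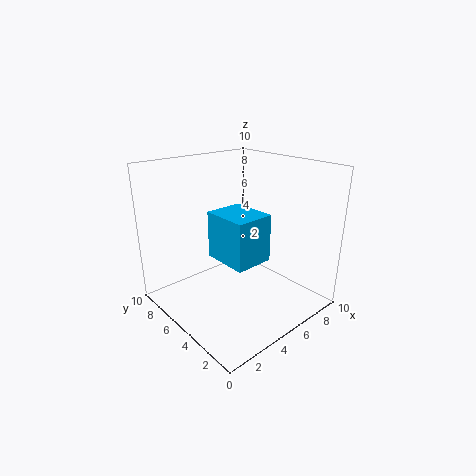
pos_x = 2.5; pos_y = 2; pos_z = 4.5; depth = 3; height = 3; color = 'deepskyblue'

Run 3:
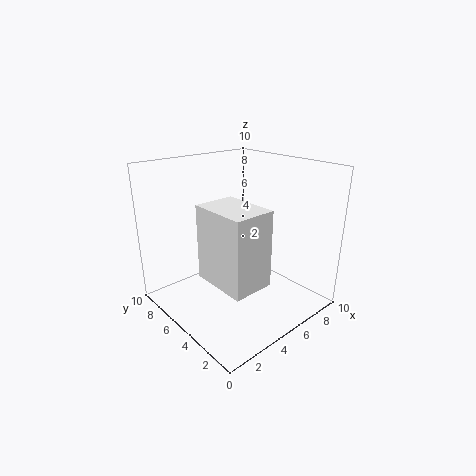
pos_x = 1; pos_y = 0.5; pos_z = 4; depth = 3.5; height = 4.5; color = 'white'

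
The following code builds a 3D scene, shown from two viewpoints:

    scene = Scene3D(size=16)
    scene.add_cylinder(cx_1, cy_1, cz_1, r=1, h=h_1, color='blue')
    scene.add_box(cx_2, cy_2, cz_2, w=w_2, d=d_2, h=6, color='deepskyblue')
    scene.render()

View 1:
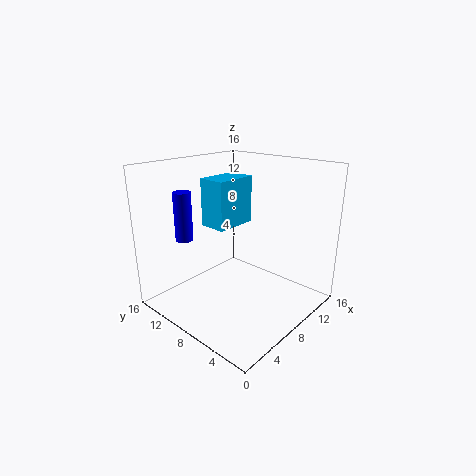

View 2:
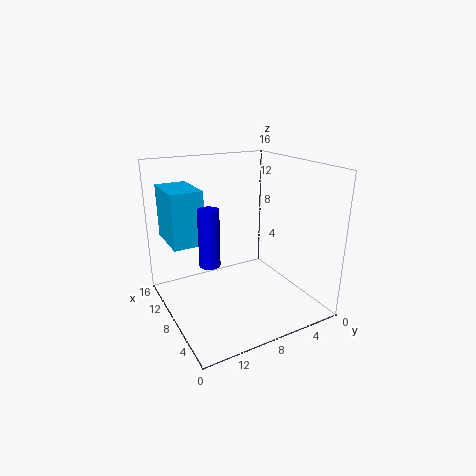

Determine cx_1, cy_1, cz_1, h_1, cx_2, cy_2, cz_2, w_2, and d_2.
cx_1 = 4.5; cy_1 = 13; cz_1 = 7.5; h_1 = 5.5; cx_2 = 9; cy_2 = 11.5; cz_2 = 7.5; w_2 = 5.5; d_2 = 3.5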